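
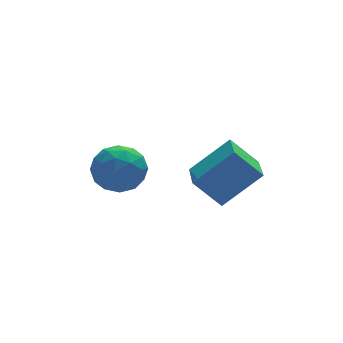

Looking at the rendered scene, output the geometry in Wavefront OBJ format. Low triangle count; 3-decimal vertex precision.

v -4.541 2.725 2.152
v -3.959 3.375 2.66
v -3.241 2.225 1.3
v -2.659 2.875 1.808
v -3.05 2.073 2.279
v -3.853 2.382 2.806
v -3.347 3.218 1.154
v -4.15 3.527 1.681
v -3.221 3.68 2.043
v -3.037 2.972 2.739
v -4.163 2.628 1.221
v -3.979 1.92 1.917
v -4.364 3.094 2.481
v -2.836 2.506 1.479
v -3.065 2.035 1.756
v -2.723 2.416 2.055
v -4.302 2.51 2.567
v -3.96 2.892 2.865
v -3.425 2.127 2.642
v -3.24 2.708 1.095
v -2.898 3.09 1.393
v -4.477 3.184 1.905
v -4.135 3.565 2.204
v -3.775 3.473 1.318
v -3.588 3.655 2.417
v -2.824 3.361 1.916
v -3.228 3.563 1.531
v -3.701 3.745 1.841
v -3.48 3.239 2.825
v -2.716 2.945 2.325
v -2.946 2.473 2.602
v -3.418 2.655 2.911
v -3.046 3.418 2.463
v -4.484 2.655 1.635
v -3.72 2.361 1.135
v -3.782 2.945 1.049
v -4.254 3.127 1.358
v -4.376 2.239 2.044
v -3.612 1.945 1.543
v -3.499 1.855 2.119
v -3.972 2.037 2.429
v -4.154 2.182 1.497
v -2.43 -1.069 3.471
v -1.107 -1.163 4.643
v -2.039 0.331 3.142
v -0.716 0.236 4.314
v -1.624 -1.516 2.526
v -0.301 -1.611 3.698
v -1.233 -0.117 2.197
v 0.09 -0.211 3.369
f 1 38 17
f 38 12 41
f 17 41 6
f 38 41 17
f 1 17 13
f 17 6 18
f 13 18 2
f 17 18 13
f 1 13 22
f 13 2 23
f 22 23 8
f 13 23 22
f 1 22 34
f 22 8 37
f 34 37 11
f 22 37 34
f 1 34 38
f 34 11 42
f 38 42 12
f 34 42 38
f 2 18 29
f 18 6 32
f 29 32 10
f 18 32 29
f 6 41 19
f 41 12 40
f 19 40 5
f 41 40 19
f 12 42 39
f 42 11 35
f 39 35 3
f 42 35 39
f 11 37 36
f 37 8 24
f 36 24 7
f 37 24 36
f 8 23 28
f 23 2 25
f 28 25 9
f 23 25 28
f 4 30 16
f 30 10 31
f 16 31 5
f 30 31 16
f 4 16 14
f 16 5 15
f 14 15 3
f 16 15 14
f 4 14 21
f 14 3 20
f 21 20 7
f 14 20 21
f 4 21 26
f 21 7 27
f 26 27 9
f 21 27 26
f 4 26 30
f 26 9 33
f 30 33 10
f 26 33 30
f 5 31 19
f 31 10 32
f 19 32 6
f 31 32 19
f 3 15 39
f 15 5 40
f 39 40 12
f 15 40 39
f 7 20 36
f 20 3 35
f 36 35 11
f 20 35 36
f 9 27 28
f 27 7 24
f 28 24 8
f 27 24 28
f 10 33 29
f 33 9 25
f 29 25 2
f 33 25 29
f 44 46 43
f 47 44 43
f 43 46 45
f 45 47 43
f 44 50 46
f 48 44 47
f 48 50 44
f 46 50 45
f 49 47 45
f 45 50 49
f 49 48 47
f 50 48 49



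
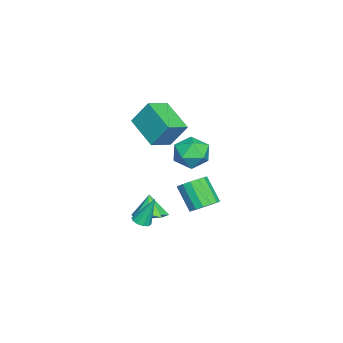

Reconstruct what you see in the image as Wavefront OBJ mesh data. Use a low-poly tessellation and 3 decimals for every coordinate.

v -3.399 -1.453 2.571
v -3.394 -0.515 4.025
v -1.962 -0.068 1.671
v -1.957 0.871 3.125
v -2.283 -2.271 3.095
v -2.278 -1.332 4.549
v -0.846 -0.885 2.195
v -0.841 0.053 3.649
v -3.811 1.703 0.762
v -2.721 1.6 0.356
v -4.219 -0.02 0.104
v -3.129 -0.123 -0.302
v -3.326 -0.12 0.848
v -3.074 0.944 1.255
v -3.866 0.636 -0.795
v -3.614 1.7 -0.388
v -2.756 0.941 -0.606
v -2.421 0.473 0.41
v -4.519 1.107 0.05
v -4.184 0.639 1.066
v 0.364 -1.187 -3.02
v 0.72 -1.585 -2.82
v 0.196 -0.473 -1.3
v 0.912 -1.305 -2.918
v 0.894 -0.981 -3.054
v 0.673 -0.736 -3.178
v 0.335 -0.663 -3.241
v 0.007 -0.79 -3.22
v -0.185 -1.069 -3.122
v -0.167 -1.394 -2.986
v 0.054 -1.639 -2.862
v 0.393 -1.712 -2.799
v -0.751 2.037 -2.198
v -0.226 2.453 -1.627
v -1.025 1.6 -0.271
v -1.549 1.183 -0.842
v -0.59 2.723 -1.671
v -1.389 1.87 -0.316
v -0.997 2.809 -1.857
v -1.796 1.956 -0.501
v -1.338 2.689 -2.134
v -2.137 1.835 -0.778
v -1.522 2.393 -2.428
v -2.32 1.54 -1.072
v -1.499 2.002 -2.66
v -2.297 1.149 -1.304
v -1.275 1.62 -2.769
v -2.074 0.767 -1.413
v -0.911 1.35 -2.724
v -1.71 0.497 -1.369
v -0.504 1.264 -2.539
v -1.303 0.411 -1.183
v -0.163 1.385 -2.262
v -0.962 0.531 -0.906
v 0.02 1.68 -1.968
v -0.778 0.827 -0.612
v -0.003 2.071 -1.736
v -0.801 1.218 -0.38
v -2.009 -1.208 -4.102
v -1.376 -0.441 -3.799
v -2.471 -1.352 -2.778
v -2.093 -0.175 -4.02
v -2.761 -0.514 -4.289
v -2.988 -1.26 -4.449
v -2.642 -1.976 -4.406
v -1.925 -2.242 -4.185
v -1.258 -1.902 -3.915
v -1.03 -1.157 -3.756
f 2 4 1
f 5 2 1
f 1 4 3
f 3 5 1
f 2 8 4
f 6 2 5
f 6 8 2
f 4 8 3
f 7 5 3
f 3 8 7
f 7 6 5
f 8 6 7
f 9 20 14
f 9 14 10
f 9 10 16
f 9 16 19
f 9 19 20
f 10 14 18
f 14 20 13
f 20 19 11
f 19 16 15
f 16 10 17
f 12 18 13
f 12 13 11
f 12 11 15
f 12 15 17
f 12 17 18
f 13 18 14
f 11 13 20
f 15 11 19
f 17 15 16
f 18 17 10
f 22 21 24
f 22 24 23
f 24 21 25
f 24 25 23
f 25 21 26
f 25 26 23
f 26 21 27
f 26 27 23
f 27 21 28
f 27 28 23
f 28 21 29
f 28 29 23
f 29 21 30
f 29 30 23
f 30 21 31
f 30 31 23
f 31 21 32
f 31 32 23
f 32 21 22
f 32 22 23
f 34 33 37
f 34 37 35
f 35 37 38
f 35 38 36
f 37 33 39
f 37 39 38
f 38 39 40
f 38 40 36
f 39 33 41
f 39 41 40
f 40 41 42
f 40 42 36
f 41 33 43
f 41 43 42
f 42 43 44
f 42 44 36
f 43 33 45
f 43 45 44
f 44 45 46
f 44 46 36
f 45 33 47
f 45 47 46
f 46 47 48
f 46 48 36
f 47 33 49
f 47 49 48
f 48 49 50
f 48 50 36
f 49 33 51
f 49 51 50
f 50 51 52
f 50 52 36
f 51 33 53
f 51 53 52
f 52 53 54
f 52 54 36
f 53 33 55
f 53 55 54
f 54 55 56
f 54 56 36
f 55 33 57
f 55 57 56
f 56 57 58
f 56 58 36
f 57 33 34
f 57 34 58
f 58 34 35
f 58 35 36
f 60 59 62
f 60 62 61
f 62 59 63
f 62 63 61
f 63 59 64
f 63 64 61
f 64 59 65
f 64 65 61
f 65 59 66
f 65 66 61
f 66 59 67
f 66 67 61
f 67 59 68
f 67 68 61
f 68 59 60
f 68 60 61



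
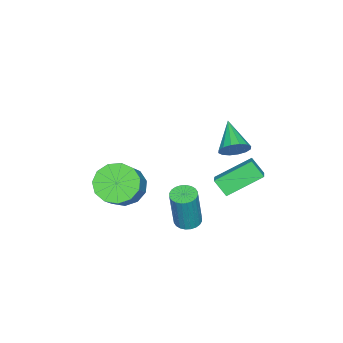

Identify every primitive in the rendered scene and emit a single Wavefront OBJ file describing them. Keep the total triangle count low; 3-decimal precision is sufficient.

v -0.485 1.235 -1.387
v -0.549 0.582 -0.645
v -1.62 2.491 -0.379
v -1.683 1.838 0.362
v 0.183 1.562 -1.042
v 0.12 0.909 -0.301
v -0.951 2.818 -0.035
v -1.015 2.165 0.707
v 1.106 0.154 -2.604
v 1.694 0.347 -2.724
v 2.121 0.358 -0.617
v 1.534 0.166 -0.496
v 1.577 0.562 -2.701
v 2.004 0.573 -0.594
v 1.388 0.715 -2.664
v 1.815 0.726 -0.557
v 1.156 0.782 -2.617
v 1.583 0.794 -0.51
v 0.917 0.754 -2.568
v 1.344 0.765 -0.461
v 0.706 0.635 -2.525
v 1.134 0.646 -0.418
v 0.557 0.442 -2.494
v 0.984 0.453 -0.387
v 0.491 0.206 -2.479
v 0.918 0.217 -0.372
v 0.519 -0.038 -2.483
v 0.946 -0.027 -0.376
v 0.636 -0.253 -2.506
v 1.063 -0.242 -0.399
v 0.825 -0.406 -2.543
v 1.252 -0.395 -0.436
v 1.057 -0.474 -2.59
v 1.484 -0.462 -0.483
v 1.296 -0.445 -2.639
v 1.723 -0.434 -0.532
v 1.506 -0.326 -2.682
v 1.934 -0.315 -0.575
v 1.656 -0.133 -2.713
v 2.083 -0.122 -0.606
v 1.722 0.103 -2.728
v 2.149 0.114 -0.621
v 0.27 1.972 2.307
v 0.686 2.003 2.906
v -0.85 1.048 3.133
v 0.457 2.303 2.93
v 0.177 2.514 2.787
v -0.077 2.579 2.516
v -0.238 2.482 2.188
v -0.263 2.248 1.892
v -0.146 1.94 1.708
v 0.084 1.641 1.684
v 0.363 1.43 1.827
v 0.617 1.364 2.099
v 0.778 1.461 2.426
v 0.804 1.695 2.722
v 0.441 -3.531 -2.178
v 1.127 -4.233 -2.673
v 2.226 -3.932 -1.578
v 1.539 -3.229 -1.082
v 1.231 -3.678 -2.929
v 2.329 -3.377 -1.834
v 1.083 -3.076 -2.947
v 2.181 -2.775 -1.851
v 0.732 -2.619 -2.72
v 1.83 -2.318 -1.625
v 0.288 -2.451 -2.321
v 1.386 -2.15 -1.226
v -0.107 -2.625 -1.877
v 0.991 -2.324 -0.782
v -0.328 -3.087 -1.528
v 0.77 -2.786 -0.433
v -0.305 -3.69 -1.385
v 0.793 -3.389 -0.29
v -0.045 -4.242 -1.494
v 1.053 -3.941 -0.399
v 0.369 -4.568 -1.82
v 1.467 -4.267 -0.725
v 0.806 -4.565 -2.26
v 1.904 -4.264 -1.164
f 2 4 1
f 5 2 1
f 1 4 3
f 3 5 1
f 2 8 4
f 6 2 5
f 6 8 2
f 4 8 3
f 7 5 3
f 3 8 7
f 7 6 5
f 8 6 7
f 10 9 13
f 10 13 11
f 11 13 14
f 11 14 12
f 13 9 15
f 13 15 14
f 14 15 16
f 14 16 12
f 15 9 17
f 15 17 16
f 16 17 18
f 16 18 12
f 17 9 19
f 17 19 18
f 18 19 20
f 18 20 12
f 19 9 21
f 19 21 20
f 20 21 22
f 20 22 12
f 21 9 23
f 21 23 22
f 22 23 24
f 22 24 12
f 23 9 25
f 23 25 24
f 24 25 26
f 24 26 12
f 25 9 27
f 25 27 26
f 26 27 28
f 26 28 12
f 27 9 29
f 27 29 28
f 28 29 30
f 28 30 12
f 29 9 31
f 29 31 30
f 30 31 32
f 30 32 12
f 31 9 33
f 31 33 32
f 32 33 34
f 32 34 12
f 33 9 35
f 33 35 34
f 34 35 36
f 34 36 12
f 35 9 37
f 35 37 36
f 36 37 38
f 36 38 12
f 37 9 39
f 37 39 38
f 38 39 40
f 38 40 12
f 39 9 41
f 39 41 40
f 40 41 42
f 40 42 12
f 41 9 10
f 41 10 42
f 42 10 11
f 42 11 12
f 44 43 46
f 44 46 45
f 46 43 47
f 46 47 45
f 47 43 48
f 47 48 45
f 48 43 49
f 48 49 45
f 49 43 50
f 49 50 45
f 50 43 51
f 50 51 45
f 51 43 52
f 51 52 45
f 52 43 53
f 52 53 45
f 53 43 54
f 53 54 45
f 54 43 55
f 54 55 45
f 55 43 56
f 55 56 45
f 56 43 44
f 56 44 45
f 58 57 61
f 58 61 59
f 59 61 62
f 59 62 60
f 61 57 63
f 61 63 62
f 62 63 64
f 62 64 60
f 63 57 65
f 63 65 64
f 64 65 66
f 64 66 60
f 65 57 67
f 65 67 66
f 66 67 68
f 66 68 60
f 67 57 69
f 67 69 68
f 68 69 70
f 68 70 60
f 69 57 71
f 69 71 70
f 70 71 72
f 70 72 60
f 71 57 73
f 71 73 72
f 72 73 74
f 72 74 60
f 73 57 75
f 73 75 74
f 74 75 76
f 74 76 60
f 75 57 77
f 75 77 76
f 76 77 78
f 76 78 60
f 77 57 79
f 77 79 78
f 78 79 80
f 78 80 60
f 79 57 58
f 79 58 80
f 80 58 59
f 80 59 60



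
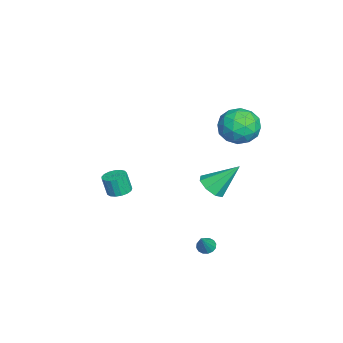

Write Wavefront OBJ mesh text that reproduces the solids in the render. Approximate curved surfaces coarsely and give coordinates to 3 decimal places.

v 1.117 2.28 -0.625
v 1.492 2.847 -1.118
v 0.943 3.64 0.805
v 0.853 2.842 -1.191
v 0.369 2.508 -0.932
v 0.323 2.041 -0.493
v 0.741 1.714 -0.131
v 1.38 1.719 -0.058
v 1.865 2.053 -0.317
v 1.911 2.52 -0.756
v -0.279 4.124 4.027
v 0.585 4.622 3.442
v 0.135 2.478 3.238
v 0.999 2.976 2.653
v 1.075 2.851 3.8
v 0.819 3.869 4.288
v -0.099 3.231 2.392
v -0.355 4.249 2.88
v 0.696 4.07 2.431
v 1.422 3.836 3.301
v -0.702 3.264 3.379
v 0.024 3.03 4.249
v 0.117 4.517 3.804
v 0.603 2.583 2.876
v 0.648 2.509 3.551
v 1.156 2.802 3.206
v 0.254 4.074 4.301
v 0.762 4.367 3.957
v 1.05 3.327 4.167
v -0.042 2.733 2.723
v 0.466 3.026 2.379
v -0.436 4.298 3.474
v 0.072 4.591 3.129
v -0.33 3.773 2.513
v 0.69 4.486 2.866
v 0.933 3.519 2.402
v 0.288 3.669 2.249
v 0.138 4.266 2.535
v 1.116 4.348 3.377
v 1.36 3.381 2.913
v 1.404 3.307 3.587
v 1.254 3.905 3.874
v 1.182 4.024 2.783
v -0.64 3.719 3.767
v -0.396 2.752 3.303
v -0.534 3.195 2.806
v -0.684 3.793 3.093
v -0.213 3.581 4.278
v 0.03 2.614 3.814
v 0.582 2.834 4.145
v 0.432 3.431 4.431
v -0.462 3.076 3.897
v -2.549 -2.74 -3.707
v -1.88 -2.859 -3.7
v -1.941 -3.139 -2.566
v -2.611 -3.02 -2.573
v -1.904 -2.543 -3.623
v -1.965 -2.824 -2.489
v -2.075 -2.273 -3.566
v -2.137 -2.554 -2.432
v -2.356 -2.109 -3.541
v -2.417 -2.39 -2.406
v -2.68 -2.09 -3.553
v -2.742 -2.371 -2.419
v -2.975 -2.22 -3.601
v -3.036 -2.501 -2.467
v -3.172 -2.469 -3.674
v -3.234 -2.749 -2.54
v -3.227 -2.779 -3.754
v -3.288 -3.06 -2.619
v -3.126 -3.081 -3.823
v -3.187 -3.362 -2.689
v -2.893 -3.305 -3.866
v -2.955 -3.585 -2.731
v -2.582 -3.399 -3.872
v -2.643 -3.679 -2.738
v -2.263 -3.342 -3.841
v -2.324 -3.622 -2.706
v -2.009 -3.147 -3.779
v -2.071 -3.428 -2.644
v 3.428 2.202 -3.392
v 3.831 2.321 -3.663
v 4.232 1.998 -2.288
v 3.749 2.545 -3.562
v 3.581 2.677 -3.416
v 3.373 2.681 -3.263
v 3.179 2.557 -3.145
v 3.052 2.338 -3.093
v 3.026 2.082 -3.121
v 3.108 1.858 -3.222
v 3.275 1.726 -3.368
v 3.484 1.722 -3.521
v 3.678 1.846 -3.639
v 3.805 2.065 -3.691
f 2 1 4
f 2 4 3
f 4 1 5
f 4 5 3
f 5 1 6
f 5 6 3
f 6 1 7
f 6 7 3
f 7 1 8
f 7 8 3
f 8 1 9
f 8 9 3
f 9 1 10
f 9 10 3
f 10 1 2
f 10 2 3
f 11 48 27
f 48 22 51
f 27 51 16
f 48 51 27
f 11 27 23
f 27 16 28
f 23 28 12
f 27 28 23
f 11 23 32
f 23 12 33
f 32 33 18
f 23 33 32
f 11 32 44
f 32 18 47
f 44 47 21
f 32 47 44
f 11 44 48
f 44 21 52
f 48 52 22
f 44 52 48
f 12 28 39
f 28 16 42
f 39 42 20
f 28 42 39
f 16 51 29
f 51 22 50
f 29 50 15
f 51 50 29
f 22 52 49
f 52 21 45
f 49 45 13
f 52 45 49
f 21 47 46
f 47 18 34
f 46 34 17
f 47 34 46
f 18 33 38
f 33 12 35
f 38 35 19
f 33 35 38
f 14 40 26
f 40 20 41
f 26 41 15
f 40 41 26
f 14 26 24
f 26 15 25
f 24 25 13
f 26 25 24
f 14 24 31
f 24 13 30
f 31 30 17
f 24 30 31
f 14 31 36
f 31 17 37
f 36 37 19
f 31 37 36
f 14 36 40
f 36 19 43
f 40 43 20
f 36 43 40
f 15 41 29
f 41 20 42
f 29 42 16
f 41 42 29
f 13 25 49
f 25 15 50
f 49 50 22
f 25 50 49
f 17 30 46
f 30 13 45
f 46 45 21
f 30 45 46
f 19 37 38
f 37 17 34
f 38 34 18
f 37 34 38
f 20 43 39
f 43 19 35
f 39 35 12
f 43 35 39
f 54 53 57
f 54 57 55
f 55 57 58
f 55 58 56
f 57 53 59
f 57 59 58
f 58 59 60
f 58 60 56
f 59 53 61
f 59 61 60
f 60 61 62
f 60 62 56
f 61 53 63
f 61 63 62
f 62 63 64
f 62 64 56
f 63 53 65
f 63 65 64
f 64 65 66
f 64 66 56
f 65 53 67
f 65 67 66
f 66 67 68
f 66 68 56
f 67 53 69
f 67 69 68
f 68 69 70
f 68 70 56
f 69 53 71
f 69 71 70
f 70 71 72
f 70 72 56
f 71 53 73
f 71 73 72
f 72 73 74
f 72 74 56
f 73 53 75
f 73 75 74
f 74 75 76
f 74 76 56
f 75 53 77
f 75 77 76
f 76 77 78
f 76 78 56
f 77 53 79
f 77 79 78
f 78 79 80
f 78 80 56
f 79 53 54
f 79 54 80
f 80 54 55
f 80 55 56
f 82 81 84
f 82 84 83
f 84 81 85
f 84 85 83
f 85 81 86
f 85 86 83
f 86 81 87
f 86 87 83
f 87 81 88
f 87 88 83
f 88 81 89
f 88 89 83
f 89 81 90
f 89 90 83
f 90 81 91
f 90 91 83
f 91 81 92
f 91 92 83
f 92 81 93
f 92 93 83
f 93 81 94
f 93 94 83
f 94 81 82
f 94 82 83



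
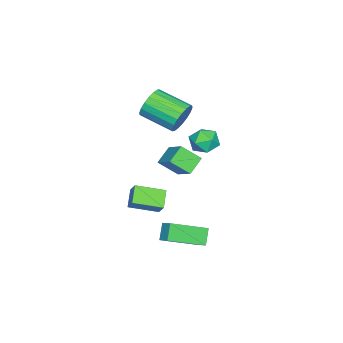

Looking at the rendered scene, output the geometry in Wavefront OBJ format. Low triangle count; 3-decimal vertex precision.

v 1.802 -0.817 -3.824
v 1.122 -0.95 -3.035
v 0.502 0.72 -4.686
v -0.178 0.588 -3.896
v 2.218 -0.208 -3.364
v 1.538 -0.34 -2.574
v 0.918 1.33 -4.225
v 0.238 1.197 -3.436
v -1.723 -4 -3.379
v -1.325 -3.549 -2.619
v -2.454 -2.552 -3.854
v -2.056 -2.102 -3.094
v -0.784 -3.738 -4.026
v -0.386 -3.288 -3.266
v -1.515 -2.291 -4.501
v -1.117 -1.84 -3.741
v -3.534 -1.828 1.64
v -2.987 -1.636 2.405
v -3.18 -3.56 3.026
v -3.726 -3.752 2.26
v -3.381 -1.551 2.546
v -3.574 -3.475 3.167
v -3.806 -1.521 2.508
v -3.998 -3.445 3.128
v -4.176 -1.552 2.297
v -4.369 -3.475 2.917
v -4.42 -1.638 1.957
v -4.612 -3.561 2.577
v -4.487 -1.761 1.553
v -4.68 -3.684 2.173
v -4.366 -1.897 1.167
v -4.559 -3.821 1.787
v -4.08 -2.02 0.874
v -4.273 -3.944 1.495
v -3.686 -2.105 0.733
v -3.879 -4.029 1.354
v -3.262 -2.135 0.772
v -3.454 -4.059 1.392
v -2.891 -2.105 0.983
v -3.084 -4.028 1.603
v -2.648 -2.019 1.323
v -2.84 -3.942 1.943
v -2.58 -1.896 1.727
v -2.773 -3.819 2.347
v -2.701 -1.759 2.113
v -2.894 -3.683 2.733
v -0.011 1.656 2.866
v 0.506 1.434 3.505
v -0.246 0.326 2.595
v 0.271 0.104 3.234
v -0.477 0.474 3.401
v -0.332 1.297 3.568
v 0.592 0.463 2.532
v 0.737 1.286 2.699
v 0.879 0.697 3.299
v 0.218 0.704 3.836
v 0.042 1.056 2.264
v -0.619 1.063 2.801
v -3.565 -2.083 -2.851
v -3.258 -3.112 -2
v -4.526 -1.852 -2.224
v -4.218 -2.881 -1.373
v -2.662 -0.999 -1.867
v -2.354 -2.028 -1.016
v -3.622 -0.768 -1.24
v -3.315 -1.797 -0.389
f 2 4 1
f 5 2 1
f 1 4 3
f 3 5 1
f 2 8 4
f 6 2 5
f 6 8 2
f 4 8 3
f 7 5 3
f 3 8 7
f 7 6 5
f 8 6 7
f 10 12 9
f 13 10 9
f 9 12 11
f 11 13 9
f 10 16 12
f 14 10 13
f 14 16 10
f 12 16 11
f 15 13 11
f 11 16 15
f 15 14 13
f 16 14 15
f 18 17 21
f 18 21 19
f 19 21 22
f 19 22 20
f 21 17 23
f 21 23 22
f 22 23 24
f 22 24 20
f 23 17 25
f 23 25 24
f 24 25 26
f 24 26 20
f 25 17 27
f 25 27 26
f 26 27 28
f 26 28 20
f 27 17 29
f 27 29 28
f 28 29 30
f 28 30 20
f 29 17 31
f 29 31 30
f 30 31 32
f 30 32 20
f 31 17 33
f 31 33 32
f 32 33 34
f 32 34 20
f 33 17 35
f 33 35 34
f 34 35 36
f 34 36 20
f 35 17 37
f 35 37 36
f 36 37 38
f 36 38 20
f 37 17 39
f 37 39 38
f 38 39 40
f 38 40 20
f 39 17 41
f 39 41 40
f 40 41 42
f 40 42 20
f 41 17 43
f 41 43 42
f 42 43 44
f 42 44 20
f 43 17 45
f 43 45 44
f 44 45 46
f 44 46 20
f 45 17 18
f 45 18 46
f 46 18 19
f 46 19 20
f 47 58 52
f 47 52 48
f 47 48 54
f 47 54 57
f 47 57 58
f 48 52 56
f 52 58 51
f 58 57 49
f 57 54 53
f 54 48 55
f 50 56 51
f 50 51 49
f 50 49 53
f 50 53 55
f 50 55 56
f 51 56 52
f 49 51 58
f 53 49 57
f 55 53 54
f 56 55 48
f 60 62 59
f 63 60 59
f 59 62 61
f 61 63 59
f 60 66 62
f 64 60 63
f 64 66 60
f 62 66 61
f 65 63 61
f 61 66 65
f 65 64 63
f 66 64 65



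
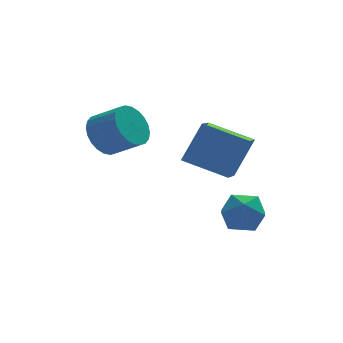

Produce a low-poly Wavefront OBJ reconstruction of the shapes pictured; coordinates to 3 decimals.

v -2.908 0.111 2.901
v -2.376 0.083 2.213
v -1.56 -0.579 2.871
v -2.092 -0.551 3.559
v -2.27 0.366 2.367
v -1.454 -0.296 3.025
v -2.261 0.611 2.602
v -1.445 -0.052 3.26
v -2.351 0.779 2.883
v -1.535 0.117 3.541
v -2.526 0.846 3.167
v -1.71 0.184 3.825
v -2.758 0.801 3.41
v -1.942 0.139 4.068
v -3.014 0.651 3.575
v -2.198 -0.012 4.233
v -3.253 0.419 3.638
v -2.437 -0.244 4.296
v -3.44 0.139 3.589
v -2.624 -0.523 4.247
v -3.546 -0.144 3.435
v -2.73 -0.806 4.093
v -3.555 -0.388 3.2
v -2.739 -1.051 3.858
v -3.465 -0.557 2.919
v -2.649 -1.219 3.577
v -3.29 -0.624 2.635
v -2.474 -1.286 3.293
v -3.058 -0.579 2.392
v -2.242 -1.241 3.05
v -2.802 -0.428 2.227
v -1.986 -1.091 2.885
v -2.563 -0.196 2.164
v -1.747 -0.859 2.822
v 0.279 -3.453 2.271
v -1.015 -2.573 2.795
v 0.809 -2.363 1.749
v -0.485 -1.483 2.272
v 1.045 -3.157 3.668
v -0.249 -2.277 4.191
v 1.575 -2.067 3.145
v 0.281 -1.187 3.669
v 0.3 -2.651 0.258
v 0.795 -2.119 0.741
v 1.385 -2.861 -0.621
v 1.88 -2.329 -0.138
v 1.635 -3.104 0.178
v 0.965 -2.975 0.722
v 1.215 -2.005 -0.602
v 0.545 -1.876 -0.058
v 1.36 -1.72 0.21
v 1.62 -2.399 0.692
v 0.56 -2.581 -0.572
v 0.82 -3.26 -0.09
f 2 1 5
f 2 5 3
f 3 5 6
f 3 6 4
f 5 1 7
f 5 7 6
f 6 7 8
f 6 8 4
f 7 1 9
f 7 9 8
f 8 9 10
f 8 10 4
f 9 1 11
f 9 11 10
f 10 11 12
f 10 12 4
f 11 1 13
f 11 13 12
f 12 13 14
f 12 14 4
f 13 1 15
f 13 15 14
f 14 15 16
f 14 16 4
f 15 1 17
f 15 17 16
f 16 17 18
f 16 18 4
f 17 1 19
f 17 19 18
f 18 19 20
f 18 20 4
f 19 1 21
f 19 21 20
f 20 21 22
f 20 22 4
f 21 1 23
f 21 23 22
f 22 23 24
f 22 24 4
f 23 1 25
f 23 25 24
f 24 25 26
f 24 26 4
f 25 1 27
f 25 27 26
f 26 27 28
f 26 28 4
f 27 1 29
f 27 29 28
f 28 29 30
f 28 30 4
f 29 1 31
f 29 31 30
f 30 31 32
f 30 32 4
f 31 1 33
f 31 33 32
f 32 33 34
f 32 34 4
f 33 1 2
f 33 2 34
f 34 2 3
f 34 3 4
f 36 38 35
f 39 36 35
f 35 38 37
f 37 39 35
f 36 42 38
f 40 36 39
f 40 42 36
f 38 42 37
f 41 39 37
f 37 42 41
f 41 40 39
f 42 40 41
f 43 54 48
f 43 48 44
f 43 44 50
f 43 50 53
f 43 53 54
f 44 48 52
f 48 54 47
f 54 53 45
f 53 50 49
f 50 44 51
f 46 52 47
f 46 47 45
f 46 45 49
f 46 49 51
f 46 51 52
f 47 52 48
f 45 47 54
f 49 45 53
f 51 49 50
f 52 51 44



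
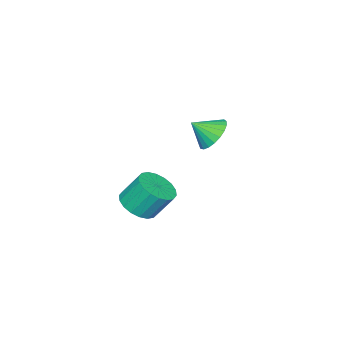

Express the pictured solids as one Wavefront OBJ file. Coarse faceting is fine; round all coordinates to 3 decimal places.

v 1.289 0.252 2.505
v 2.085 0.322 1.954
v 1.891 -0.512 3.275
v 2.136 0.625 2.214
v 2.041 0.864 2.525
v 1.816 0.997 2.832
v 1.5 1.001 3.083
v 1.148 0.876 3.233
v 0.82 0.642 3.258
v 0.573 0.341 3.152
v 0.45 0.025 2.935
v 0.472 -0.253 2.643
v 0.636 -0.443 2.327
v 0.912 -0.513 2.042
v 1.254 -0.451 1.837
v 1.602 -0.267 1.747
v 1.896 0.006 1.789
v 1.249 -3.976 -3.747
v 2.051 -4.433 -3.226
v 1.633 -3.601 -1.852
v 0.831 -3.144 -2.373
v 2.249 -4.043 -3.402
v 1.831 -3.211 -2.028
v 2.249 -3.639 -3.646
v 1.831 -2.807 -2.272
v 2.051 -3.303 -3.911
v 1.633 -2.47 -2.537
v 1.694 -3.099 -4.143
v 1.276 -2.267 -2.769
v 1.249 -3.07 -4.296
v 0.831 -2.237 -2.922
v 0.804 -3.219 -4.341
v 0.386 -2.387 -2.967
v 0.447 -3.519 -4.268
v 0.029 -2.687 -2.894
v 0.249 -3.909 -4.092
v -0.169 -3.077 -2.718
v 0.249 -4.313 -3.848
v -0.169 -3.481 -2.474
v 0.447 -4.65 -3.583
v 0.029 -3.817 -2.209
v 0.804 -4.853 -3.351
v 0.386 -4.021 -1.977
v 1.249 -4.883 -3.198
v 0.831 -4.05 -1.824
v 1.694 -4.733 -3.153
v 1.276 -3.901 -1.779
f 2 1 4
f 2 4 3
f 4 1 5
f 4 5 3
f 5 1 6
f 5 6 3
f 6 1 7
f 6 7 3
f 7 1 8
f 7 8 3
f 8 1 9
f 8 9 3
f 9 1 10
f 9 10 3
f 10 1 11
f 10 11 3
f 11 1 12
f 11 12 3
f 12 1 13
f 12 13 3
f 13 1 14
f 13 14 3
f 14 1 15
f 14 15 3
f 15 1 16
f 15 16 3
f 16 1 17
f 16 17 3
f 17 1 2
f 17 2 3
f 19 18 22
f 19 22 20
f 20 22 23
f 20 23 21
f 22 18 24
f 22 24 23
f 23 24 25
f 23 25 21
f 24 18 26
f 24 26 25
f 25 26 27
f 25 27 21
f 26 18 28
f 26 28 27
f 27 28 29
f 27 29 21
f 28 18 30
f 28 30 29
f 29 30 31
f 29 31 21
f 30 18 32
f 30 32 31
f 31 32 33
f 31 33 21
f 32 18 34
f 32 34 33
f 33 34 35
f 33 35 21
f 34 18 36
f 34 36 35
f 35 36 37
f 35 37 21
f 36 18 38
f 36 38 37
f 37 38 39
f 37 39 21
f 38 18 40
f 38 40 39
f 39 40 41
f 39 41 21
f 40 18 42
f 40 42 41
f 41 42 43
f 41 43 21
f 42 18 44
f 42 44 43
f 43 44 45
f 43 45 21
f 44 18 46
f 44 46 45
f 45 46 47
f 45 47 21
f 46 18 19
f 46 19 47
f 47 19 20
f 47 20 21



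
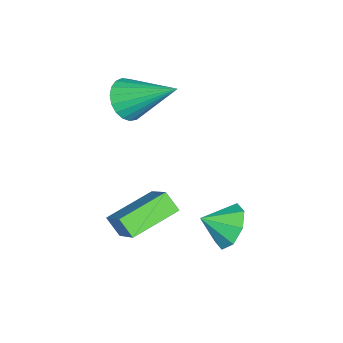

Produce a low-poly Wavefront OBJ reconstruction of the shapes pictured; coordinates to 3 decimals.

v -0.324 -1.318 -3.767
v 0.673 -0.505 -2.655
v -0.102 -0.79 -4.353
v 0.895 0.024 -3.241
v 1.065 -2.404 -4.219
v 2.062 -1.59 -3.107
v 1.287 -1.875 -4.805
v 2.284 -1.062 -3.693
v 0.846 1.674 -3.625
v 1.538 1.634 -4.199
v 1.254 0.826 -3.075
v 1.666 2.044 -3.661
v 1.313 2.238 -3.102
v 0.687 2.101 -2.849
v 0.154 1.714 -3.051
v 0.027 1.304 -3.589
v 0.379 1.11 -4.148
v 1.005 1.247 -4.401
v -1.889 -2.665 -0.645
v -1.358 -3.083 -0.113
v -1.671 -0.875 0.545
v -1.131 -2.95 -0.355
v -1.035 -2.767 -0.647
v -1.086 -2.567 -0.939
v -1.277 -2.384 -1.18
v -1.573 -2.249 -1.328
v -1.924 -2.186 -1.358
v -2.268 -2.206 -1.265
v -2.547 -2.306 -1.065
v -2.712 -2.467 -0.792
v -2.735 -2.663 -0.494
v -2.611 -2.859 -0.221
v -2.363 -3.021 -0.022
v -2.032 -3.122 0.069
v -1.676 -3.144 0.037
f 2 4 1
f 5 2 1
f 1 4 3
f 3 5 1
f 2 8 4
f 6 2 5
f 6 8 2
f 4 8 3
f 7 5 3
f 3 8 7
f 7 6 5
f 8 6 7
f 10 9 12
f 10 12 11
f 12 9 13
f 12 13 11
f 13 9 14
f 13 14 11
f 14 9 15
f 14 15 11
f 15 9 16
f 15 16 11
f 16 9 17
f 16 17 11
f 17 9 18
f 17 18 11
f 18 9 10
f 18 10 11
f 20 19 22
f 20 22 21
f 22 19 23
f 22 23 21
f 23 19 24
f 23 24 21
f 24 19 25
f 24 25 21
f 25 19 26
f 25 26 21
f 26 19 27
f 26 27 21
f 27 19 28
f 27 28 21
f 28 19 29
f 28 29 21
f 29 19 30
f 29 30 21
f 30 19 31
f 30 31 21
f 31 19 32
f 31 32 21
f 32 19 33
f 32 33 21
f 33 19 34
f 33 34 21
f 34 19 35
f 34 35 21
f 35 19 20
f 35 20 21



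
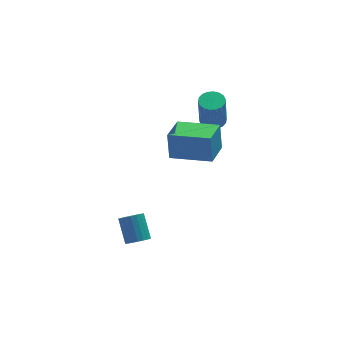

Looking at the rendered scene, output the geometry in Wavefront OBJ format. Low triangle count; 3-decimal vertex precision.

v 3.817 2.956 -0.761
v 4.442 3.108 -0.671
v 4.269 2.777 1.11
v 3.643 2.624 1.021
v 4.309 3.362 -0.637
v 4.135 3.031 1.144
v 4.078 3.536 -0.627
v 3.904 3.205 1.154
v 3.795 3.595 -0.644
v 3.621 3.263 1.137
v 3.516 3.527 -0.684
v 3.343 3.195 1.098
v 3.298 3.346 -0.739
v 3.124 3.014 1.043
v 3.182 3.088 -0.798
v 3.008 2.756 0.983
v 3.191 2.803 -0.85
v 3.018 2.472 0.931
v 3.325 2.549 -0.884
v 3.151 2.218 0.897
v 3.556 2.375 -0.894
v 3.382 2.044 0.887
v 3.839 2.317 -0.877
v 3.665 1.985 0.904
v 4.117 2.385 -0.838
v 3.944 2.053 0.944
v 4.336 2.566 -0.783
v 4.162 2.234 0.999
v 4.452 2.824 -0.723
v 4.278 2.492 1.058
v -1.658 -3.669 -2.378
v -1.123 -3.826 -2.188
v -1.186 -2.889 -1.232
v -1.722 -2.731 -1.422
v -1.069 -3.641 -2.366
v -1.132 -2.704 -1.41
v -1.132 -3.461 -2.546
v -1.196 -2.524 -1.591
v -1.3 -3.323 -2.694
v -1.363 -2.385 -1.738
v -1.538 -3.252 -2.778
v -1.602 -2.315 -1.823
v -1.801 -3.265 -2.783
v -1.864 -2.327 -1.828
v -2.035 -3.357 -2.708
v -2.098 -2.42 -1.753
v -2.194 -3.511 -2.568
v -2.257 -2.574 -1.612
v -2.248 -3.696 -2.39
v -2.311 -2.759 -1.434
v -2.184 -3.876 -2.209
v -2.248 -2.939 -1.254
v -2.017 -4.015 -2.062
v -2.08 -3.077 -1.106
v -1.778 -4.085 -1.977
v -1.842 -3.148 -1.022
v -1.516 -4.073 -1.972
v -1.579 -3.135 -1.017
v -1.282 -3.98 -2.047
v -1.345 -3.043 -1.092
v 0.958 0.485 -0.761
v 0.956 0.818 0.64
v 1.807 1.758 -1.062
v 1.806 2.091 0.339
v 2.694 -0.611 -0.499
v 2.693 -0.278 0.902
v 3.544 0.662 -0.8
v 3.542 0.995 0.601
f 2 1 5
f 2 5 3
f 3 5 6
f 3 6 4
f 5 1 7
f 5 7 6
f 6 7 8
f 6 8 4
f 7 1 9
f 7 9 8
f 8 9 10
f 8 10 4
f 9 1 11
f 9 11 10
f 10 11 12
f 10 12 4
f 11 1 13
f 11 13 12
f 12 13 14
f 12 14 4
f 13 1 15
f 13 15 14
f 14 15 16
f 14 16 4
f 15 1 17
f 15 17 16
f 16 17 18
f 16 18 4
f 17 1 19
f 17 19 18
f 18 19 20
f 18 20 4
f 19 1 21
f 19 21 20
f 20 21 22
f 20 22 4
f 21 1 23
f 21 23 22
f 22 23 24
f 22 24 4
f 23 1 25
f 23 25 24
f 24 25 26
f 24 26 4
f 25 1 27
f 25 27 26
f 26 27 28
f 26 28 4
f 27 1 29
f 27 29 28
f 28 29 30
f 28 30 4
f 29 1 2
f 29 2 30
f 30 2 3
f 30 3 4
f 32 31 35
f 32 35 33
f 33 35 36
f 33 36 34
f 35 31 37
f 35 37 36
f 36 37 38
f 36 38 34
f 37 31 39
f 37 39 38
f 38 39 40
f 38 40 34
f 39 31 41
f 39 41 40
f 40 41 42
f 40 42 34
f 41 31 43
f 41 43 42
f 42 43 44
f 42 44 34
f 43 31 45
f 43 45 44
f 44 45 46
f 44 46 34
f 45 31 47
f 45 47 46
f 46 47 48
f 46 48 34
f 47 31 49
f 47 49 48
f 48 49 50
f 48 50 34
f 49 31 51
f 49 51 50
f 50 51 52
f 50 52 34
f 51 31 53
f 51 53 52
f 52 53 54
f 52 54 34
f 53 31 55
f 53 55 54
f 54 55 56
f 54 56 34
f 55 31 57
f 55 57 56
f 56 57 58
f 56 58 34
f 57 31 59
f 57 59 58
f 58 59 60
f 58 60 34
f 59 31 32
f 59 32 60
f 60 32 33
f 60 33 34
f 62 64 61
f 65 62 61
f 61 64 63
f 63 65 61
f 62 68 64
f 66 62 65
f 66 68 62
f 64 68 63
f 67 65 63
f 63 68 67
f 67 66 65
f 68 66 67



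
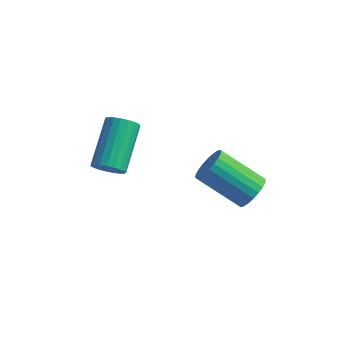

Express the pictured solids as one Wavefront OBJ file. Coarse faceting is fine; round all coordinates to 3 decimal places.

v 3.223 4.029 -1.879
v 3.635 3.947 -1.294
v 2.029 3.71 -0.196
v 1.617 3.791 -0.781
v 3.594 4.225 -1.294
v 1.988 3.988 -0.196
v 3.497 4.473 -1.383
v 1.891 4.236 -0.285
v 3.358 4.653 -1.547
v 1.752 4.416 -0.449
v 3.198 4.739 -1.762
v 1.592 4.501 -0.664
v 3.042 4.716 -1.995
v 1.436 4.479 -0.897
v 2.914 4.588 -2.21
v 1.308 4.351 -1.112
v 2.833 4.376 -2.375
v 1.227 4.139 -1.277
v 2.811 4.11 -2.464
v 1.205 3.873 -1.366
v 2.852 3.832 -2.464
v 1.246 3.595 -1.366
v 2.949 3.584 -2.375
v 1.343 3.347 -1.277
v 3.088 3.404 -2.211
v 1.482 3.167 -1.113
v 3.248 3.319 -1.996
v 1.642 3.081 -0.898
v 3.404 3.341 -1.763
v 1.798 3.104 -0.665
v 3.532 3.469 -1.548
v 1.926 3.232 -0.45
v 3.613 3.681 -1.383
v 2.007 3.444 -0.285
v -1.17 1.727 -0.551
v -0.929 2.085 -1.011
v -1.269 3.73 0.092
v -1.51 3.373 0.551
v -1.182 2.076 -1.076
v -1.523 3.722 0.027
v -1.434 2.007 -1.05
v -1.774 3.652 0.052
v -1.639 1.889 -0.938
v -1.98 3.535 0.164
v -1.764 1.744 -0.76
v -2.105 3.389 0.343
v -1.786 1.595 -0.545
v -2.126 3.241 0.558
v -1.701 1.47 -0.331
v -2.042 3.115 0.771
v -1.524 1.389 -0.156
v -1.865 3.034 0.947
v -1.286 1.366 -0.048
v -1.627 3.012 1.054
v -1.028 1.406 -0.028
v -1.369 3.052 1.074
v -0.795 1.501 -0.098
v -1.135 3.147 1.004
v -0.626 1.636 -0.247
v -0.966 3.281 0.856
v -0.551 1.786 -0.448
v -0.892 3.432 0.655
v -0.583 1.926 -0.667
v -0.924 3.572 0.436
v -0.717 2.032 -0.866
v -1.058 3.677 0.237
f 2 1 5
f 2 5 3
f 3 5 6
f 3 6 4
f 5 1 7
f 5 7 6
f 6 7 8
f 6 8 4
f 7 1 9
f 7 9 8
f 8 9 10
f 8 10 4
f 9 1 11
f 9 11 10
f 10 11 12
f 10 12 4
f 11 1 13
f 11 13 12
f 12 13 14
f 12 14 4
f 13 1 15
f 13 15 14
f 14 15 16
f 14 16 4
f 15 1 17
f 15 17 16
f 16 17 18
f 16 18 4
f 17 1 19
f 17 19 18
f 18 19 20
f 18 20 4
f 19 1 21
f 19 21 20
f 20 21 22
f 20 22 4
f 21 1 23
f 21 23 22
f 22 23 24
f 22 24 4
f 23 1 25
f 23 25 24
f 24 25 26
f 24 26 4
f 25 1 27
f 25 27 26
f 26 27 28
f 26 28 4
f 27 1 29
f 27 29 28
f 28 29 30
f 28 30 4
f 29 1 31
f 29 31 30
f 30 31 32
f 30 32 4
f 31 1 33
f 31 33 32
f 32 33 34
f 32 34 4
f 33 1 2
f 33 2 34
f 34 2 3
f 34 3 4
f 36 35 39
f 36 39 37
f 37 39 40
f 37 40 38
f 39 35 41
f 39 41 40
f 40 41 42
f 40 42 38
f 41 35 43
f 41 43 42
f 42 43 44
f 42 44 38
f 43 35 45
f 43 45 44
f 44 45 46
f 44 46 38
f 45 35 47
f 45 47 46
f 46 47 48
f 46 48 38
f 47 35 49
f 47 49 48
f 48 49 50
f 48 50 38
f 49 35 51
f 49 51 50
f 50 51 52
f 50 52 38
f 51 35 53
f 51 53 52
f 52 53 54
f 52 54 38
f 53 35 55
f 53 55 54
f 54 55 56
f 54 56 38
f 55 35 57
f 55 57 56
f 56 57 58
f 56 58 38
f 57 35 59
f 57 59 58
f 58 59 60
f 58 60 38
f 59 35 61
f 59 61 60
f 60 61 62
f 60 62 38
f 61 35 63
f 61 63 62
f 62 63 64
f 62 64 38
f 63 35 65
f 63 65 64
f 64 65 66
f 64 66 38
f 65 35 36
f 65 36 66
f 66 36 37
f 66 37 38



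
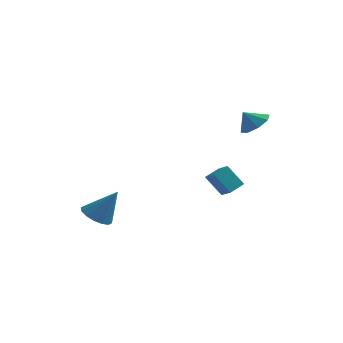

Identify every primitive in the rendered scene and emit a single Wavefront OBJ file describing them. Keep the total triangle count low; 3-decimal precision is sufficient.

v 2.241 -1.812 0.009
v 2.781 -1.061 0.389
v 1.6 -1.086 -0.514
v 2.141 -0.335 -0.134
v 3.139 -1.865 -1.166
v 3.68 -1.114 -0.786
v 2.499 -1.139 -1.689
v 3.039 -0.388 -1.309
v -4.109 -1.838 -3.605
v -3.492 -1.242 -4.079
v -2.991 -1.602 -1.855
v -3.851 -0.936 -3.891
v -4.279 -0.873 -3.626
v -4.661 -1.067 -3.356
v -4.896 -1.468 -3.152
v -4.919 -1.968 -3.07
v -4.726 -2.433 -3.131
v -4.367 -2.739 -3.319
v -3.939 -2.802 -3.584
v -3.557 -2.608 -3.854
v -3.322 -2.207 -4.058
v -3.299 -1.707 -4.14
v 3.236 3.403 1.95
v 3.946 3.73 2.558
v 2.604 3.177 2.81
v 3.466 4.279 2.351
v 2.852 4.315 1.909
v 2.462 3.817 1.491
v 2.526 3.077 1.343
v 3.005 2.528 1.55
v 3.619 2.492 1.992
v 4.009 2.99 2.409
f 2 4 1
f 5 2 1
f 1 4 3
f 3 5 1
f 2 8 4
f 6 2 5
f 6 8 2
f 4 8 3
f 7 5 3
f 3 8 7
f 7 6 5
f 8 6 7
f 10 9 12
f 10 12 11
f 12 9 13
f 12 13 11
f 13 9 14
f 13 14 11
f 14 9 15
f 14 15 11
f 15 9 16
f 15 16 11
f 16 9 17
f 16 17 11
f 17 9 18
f 17 18 11
f 18 9 19
f 18 19 11
f 19 9 20
f 19 20 11
f 20 9 21
f 20 21 11
f 21 9 22
f 21 22 11
f 22 9 10
f 22 10 11
f 24 23 26
f 24 26 25
f 26 23 27
f 26 27 25
f 27 23 28
f 27 28 25
f 28 23 29
f 28 29 25
f 29 23 30
f 29 30 25
f 30 23 31
f 30 31 25
f 31 23 32
f 31 32 25
f 32 23 24
f 32 24 25



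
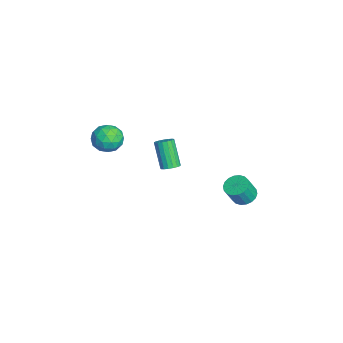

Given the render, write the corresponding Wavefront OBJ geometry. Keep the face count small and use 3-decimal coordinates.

v -2.843 3.861 -3.158
v -2.197 3.595 -3.482
v -1.812 3.073 -2.287
v -2.457 3.339 -1.962
v -2.105 3.908 -3.375
v -1.72 3.385 -2.18
v -2.16 4.211 -3.225
v -1.775 3.688 -2.03
v -2.349 4.445 -3.061
v -1.964 3.922 -1.866
v -2.637 4.563 -2.917
v -2.252 4.04 -1.722
v -2.965 4.543 -2.82
v -2.58 4.02 -1.625
v -3.269 4.387 -2.79
v -2.884 3.864 -1.595
v -3.488 4.127 -2.833
v -3.103 3.605 -1.638
v -3.58 3.815 -2.94
v -3.195 3.292 -1.745
v -3.525 3.512 -3.09
v -3.14 2.989 -1.895
v -3.336 3.278 -3.254
v -2.951 2.755 -2.059
v -3.048 3.16 -3.398
v -2.663 2.637 -2.203
v -2.72 3.18 -3.495
v -2.335 2.657 -2.3
v -2.416 3.336 -3.525
v -2.031 2.813 -2.33
v -3.89 -2.957 0.682
v -3.277 -3.039 1.453
v -4.583 -4.341 1.087
v -3.97 -4.423 1.858
v -4.667 -3.722 1.853
v -4.238 -2.867 1.603
v -3.622 -4.513 0.937
v -3.193 -3.658 0.687
v -3.111 -4.001 1.61
v -3.756 -3.512 2.176
v -4.104 -3.868 0.364
v -4.749 -3.379 0.93
v -3.522 -2.877 1.032
v -4.338 -4.503 1.508
v -4.747 -4.091 1.505
v -4.386 -4.139 1.958
v -4.088 -2.775 1.12
v -3.727 -2.824 1.573
v -4.544 -3.225 1.809
v -4.133 -4.556 0.967
v -3.772 -4.605 1.42
v -3.474 -3.241 0.582
v -3.113 -3.289 1.035
v -3.316 -4.155 0.731
v -3.064 -3.49 1.577
v -3.472 -4.303 1.815
v -3.267 -4.357 1.274
v -3.016 -3.854 1.127
v -3.444 -3.203 1.91
v -3.851 -4.016 2.148
v -4.261 -3.604 2.146
v -4.009 -3.101 1.999
v -3.346 -3.768 2.003
v -4.009 -3.364 0.392
v -4.416 -4.177 0.63
v -3.851 -4.279 0.541
v -3.599 -3.776 0.394
v -4.388 -3.077 0.725
v -4.796 -3.89 0.963
v -4.844 -3.526 1.413
v -4.593 -3.023 1.266
v -4.514 -3.612 0.537
v 0.313 -0.475 2.024
v 0.694 -0.842 2.174
v -0.172 -1.132 3.666
v -0.553 -0.765 3.516
v 0.785 -0.615 2.27
v -0.082 -0.904 3.763
v 0.767 -0.355 2.31
v -0.099 -0.645 3.803
v 0.645 -0.123 2.285
v -0.221 -0.413 3.777
v 0.448 0.028 2.199
v -0.419 -0.261 3.692
v 0.219 0.064 2.074
v -0.647 -0.225 3.567
v 0.012 -0.023 1.937
v -0.854 -0.313 3.429
v -0.126 -0.214 1.82
v -0.992 -0.504 3.312
v -0.163 -0.465 1.749
v -1.03 -0.755 3.242
v -0.092 -0.718 1.742
v -0.958 -1.008 3.234
v 0.073 -0.916 1.799
v -0.794 -1.205 3.291
v 0.292 -1.012 1.907
v -0.574 -1.302 3.4
v 0.516 -0.986 2.043
v -0.35 -1.275 3.535
f 2 1 5
f 2 5 3
f 3 5 6
f 3 6 4
f 5 1 7
f 5 7 6
f 6 7 8
f 6 8 4
f 7 1 9
f 7 9 8
f 8 9 10
f 8 10 4
f 9 1 11
f 9 11 10
f 10 11 12
f 10 12 4
f 11 1 13
f 11 13 12
f 12 13 14
f 12 14 4
f 13 1 15
f 13 15 14
f 14 15 16
f 14 16 4
f 15 1 17
f 15 17 16
f 16 17 18
f 16 18 4
f 17 1 19
f 17 19 18
f 18 19 20
f 18 20 4
f 19 1 21
f 19 21 20
f 20 21 22
f 20 22 4
f 21 1 23
f 21 23 22
f 22 23 24
f 22 24 4
f 23 1 25
f 23 25 24
f 24 25 26
f 24 26 4
f 25 1 27
f 25 27 26
f 26 27 28
f 26 28 4
f 27 1 29
f 27 29 28
f 28 29 30
f 28 30 4
f 29 1 2
f 29 2 30
f 30 2 3
f 30 3 4
f 31 68 47
f 68 42 71
f 47 71 36
f 68 71 47
f 31 47 43
f 47 36 48
f 43 48 32
f 47 48 43
f 31 43 52
f 43 32 53
f 52 53 38
f 43 53 52
f 31 52 64
f 52 38 67
f 64 67 41
f 52 67 64
f 31 64 68
f 64 41 72
f 68 72 42
f 64 72 68
f 32 48 59
f 48 36 62
f 59 62 40
f 48 62 59
f 36 71 49
f 71 42 70
f 49 70 35
f 71 70 49
f 42 72 69
f 72 41 65
f 69 65 33
f 72 65 69
f 41 67 66
f 67 38 54
f 66 54 37
f 67 54 66
f 38 53 58
f 53 32 55
f 58 55 39
f 53 55 58
f 34 60 46
f 60 40 61
f 46 61 35
f 60 61 46
f 34 46 44
f 46 35 45
f 44 45 33
f 46 45 44
f 34 44 51
f 44 33 50
f 51 50 37
f 44 50 51
f 34 51 56
f 51 37 57
f 56 57 39
f 51 57 56
f 34 56 60
f 56 39 63
f 60 63 40
f 56 63 60
f 35 61 49
f 61 40 62
f 49 62 36
f 61 62 49
f 33 45 69
f 45 35 70
f 69 70 42
f 45 70 69
f 37 50 66
f 50 33 65
f 66 65 41
f 50 65 66
f 39 57 58
f 57 37 54
f 58 54 38
f 57 54 58
f 40 63 59
f 63 39 55
f 59 55 32
f 63 55 59
f 74 73 77
f 74 77 75
f 75 77 78
f 75 78 76
f 77 73 79
f 77 79 78
f 78 79 80
f 78 80 76
f 79 73 81
f 79 81 80
f 80 81 82
f 80 82 76
f 81 73 83
f 81 83 82
f 82 83 84
f 82 84 76
f 83 73 85
f 83 85 84
f 84 85 86
f 84 86 76
f 85 73 87
f 85 87 86
f 86 87 88
f 86 88 76
f 87 73 89
f 87 89 88
f 88 89 90
f 88 90 76
f 89 73 91
f 89 91 90
f 90 91 92
f 90 92 76
f 91 73 93
f 91 93 92
f 92 93 94
f 92 94 76
f 93 73 95
f 93 95 94
f 94 95 96
f 94 96 76
f 95 73 97
f 95 97 96
f 96 97 98
f 96 98 76
f 97 73 99
f 97 99 98
f 98 99 100
f 98 100 76
f 99 73 74
f 99 74 100
f 100 74 75
f 100 75 76



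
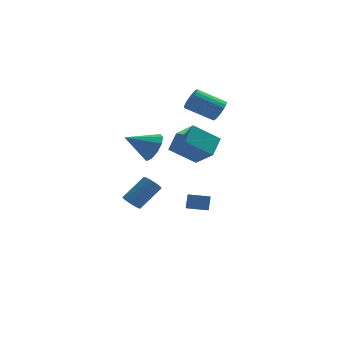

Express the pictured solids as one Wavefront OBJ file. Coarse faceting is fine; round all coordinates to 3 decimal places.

v 1.713 3.225 3.177
v 2.059 2.872 3.845
v 0.292 3.043 4.85
v -0.053 3.395 4.183
v 2.123 3.207 3.899
v 0.356 3.378 4.905
v 2.115 3.545 3.829
v 0.348 3.716 4.834
v 2.038 3.827 3.646
v 0.272 3.998 4.652
v 1.906 4.006 3.382
v 0.139 4.176 4.388
v 1.739 4.049 3.083
v -0.028 4.22 4.088
v 1.569 3.949 2.8
v -0.198 4.12 3.805
v 1.423 3.725 2.582
v -0.344 3.896 3.587
v 1.328 3.414 2.467
v -0.439 3.584 3.472
v 1.299 3.07 2.475
v -0.468 3.241 3.48
v 1.342 2.753 2.604
v -0.425 2.923 3.61
v 1.449 2.517 2.833
v -0.318 2.688 3.838
v 1.602 2.404 3.121
v -0.165 2.575 4.126
v 1.774 2.433 3.419
v 0.007 2.604 4.424
v 1.936 2.598 3.675
v 0.169 2.769 4.68
v -3.697 2.963 -4.501
v -3.447 3.359 -5.021
v -2.113 4.253 -3.699
v -2.363 3.857 -3.179
v -3.718 3.552 -4.878
v -2.384 4.446 -3.557
v -3.984 3.588 -4.634
v -2.649 4.482 -3.313
v -4.172 3.456 -4.354
v -2.838 4.35 -3.033
v -4.234 3.192 -4.114
v -2.899 4.086 -2.792
v -4.151 2.867 -3.977
v -2.817 3.761 -2.655
v -3.947 2.567 -3.981
v -2.613 3.461 -2.659
v -3.676 2.374 -4.123
v -2.342 3.268 -2.802
v -3.411 2.338 -4.367
v -2.076 3.232 -3.046
v -3.222 2.47 -4.647
v -1.888 3.364 -3.326
v -3.161 2.734 -4.888
v -1.826 3.628 -3.566
v -3.243 3.059 -5.025
v -1.909 3.953 -3.703
v -1.51 -0.079 1.416
v -0.569 -1.337 2.605
v -1.003 1.079 2.241
v -0.063 -0.179 3.431
v 0.123 0.039 0.249
v 1.063 -1.219 1.439
v 0.629 1.197 1.075
v 1.57 -0.061 2.264
v -0.411 -3.436 -1.878
v -0.278 -3.004 -0.975
v -0.578 -2.474 -2.314
v -0.445 -2.041 -1.411
v 0.705 -3.339 -2.089
v 0.838 -2.906 -1.186
v 0.538 -2.376 -2.525
v 0.671 -1.944 -1.622
v -2.465 -3.486 3.105
v -2.053 -2.992 3.947
v -4.095 -3.714 4.035
v -2.335 -2.54 3.566
v -2.666 -2.45 3.008
v -2.921 -2.755 2.487
v -3.001 -3.339 2.202
v -2.878 -3.98 2.262
v -2.596 -4.431 2.644
v -2.265 -4.522 3.202
v -2.01 -4.217 3.723
v -1.929 -3.633 4.007
f 2 1 5
f 2 5 3
f 3 5 6
f 3 6 4
f 5 1 7
f 5 7 6
f 6 7 8
f 6 8 4
f 7 1 9
f 7 9 8
f 8 9 10
f 8 10 4
f 9 1 11
f 9 11 10
f 10 11 12
f 10 12 4
f 11 1 13
f 11 13 12
f 12 13 14
f 12 14 4
f 13 1 15
f 13 15 14
f 14 15 16
f 14 16 4
f 15 1 17
f 15 17 16
f 16 17 18
f 16 18 4
f 17 1 19
f 17 19 18
f 18 19 20
f 18 20 4
f 19 1 21
f 19 21 20
f 20 21 22
f 20 22 4
f 21 1 23
f 21 23 22
f 22 23 24
f 22 24 4
f 23 1 25
f 23 25 24
f 24 25 26
f 24 26 4
f 25 1 27
f 25 27 26
f 26 27 28
f 26 28 4
f 27 1 29
f 27 29 28
f 28 29 30
f 28 30 4
f 29 1 31
f 29 31 30
f 30 31 32
f 30 32 4
f 31 1 2
f 31 2 32
f 32 2 3
f 32 3 4
f 34 33 37
f 34 37 35
f 35 37 38
f 35 38 36
f 37 33 39
f 37 39 38
f 38 39 40
f 38 40 36
f 39 33 41
f 39 41 40
f 40 41 42
f 40 42 36
f 41 33 43
f 41 43 42
f 42 43 44
f 42 44 36
f 43 33 45
f 43 45 44
f 44 45 46
f 44 46 36
f 45 33 47
f 45 47 46
f 46 47 48
f 46 48 36
f 47 33 49
f 47 49 48
f 48 49 50
f 48 50 36
f 49 33 51
f 49 51 50
f 50 51 52
f 50 52 36
f 51 33 53
f 51 53 52
f 52 53 54
f 52 54 36
f 53 33 55
f 53 55 54
f 54 55 56
f 54 56 36
f 55 33 57
f 55 57 56
f 56 57 58
f 56 58 36
f 57 33 34
f 57 34 58
f 58 34 35
f 58 35 36
f 60 62 59
f 63 60 59
f 59 62 61
f 61 63 59
f 60 66 62
f 64 60 63
f 64 66 60
f 62 66 61
f 65 63 61
f 61 66 65
f 65 64 63
f 66 64 65
f 68 70 67
f 71 68 67
f 67 70 69
f 69 71 67
f 68 74 70
f 72 68 71
f 72 74 68
f 70 74 69
f 73 71 69
f 69 74 73
f 73 72 71
f 74 72 73
f 76 75 78
f 76 78 77
f 78 75 79
f 78 79 77
f 79 75 80
f 79 80 77
f 80 75 81
f 80 81 77
f 81 75 82
f 81 82 77
f 82 75 83
f 82 83 77
f 83 75 84
f 83 84 77
f 84 75 85
f 84 85 77
f 85 75 86
f 85 86 77
f 86 75 76
f 86 76 77



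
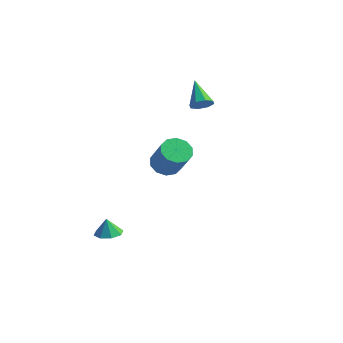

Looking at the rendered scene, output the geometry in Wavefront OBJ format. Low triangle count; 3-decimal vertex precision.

v -0.275 -3.666 -3.876
v 0.503 -3.565 -3.777
v -0.405 -3.674 -2.844
v 0.203 -3.04 -3.811
v -0.376 -2.883 -3.883
v -0.896 -3.184 -3.951
v -1.052 -3.768 -3.975
v -0.752 -4.292 -3.941
v -0.173 -4.45 -3.869
v 0.347 -4.148 -3.801
v 1.882 -1.546 1.247
v 2.557 -1.097 0.904
v 3.692 -1.605 2.469
v 3.018 -2.054 2.813
v 2.273 -0.758 1.22
v 3.408 -1.266 2.786
v 1.84 -0.719 1.546
v 2.975 -1.228 3.112
v 1.423 -0.997 1.759
v 2.558 -1.505 3.324
v 1.181 -1.484 1.775
v 2.317 -1.992 3.341
v 1.208 -1.995 1.591
v 2.343 -2.503 3.156
v 1.492 -2.334 1.274
v 2.627 -2.842 2.84
v 1.925 -2.372 0.948
v 3.06 -2.881 2.514
v 2.342 -2.095 0.736
v 3.477 -2.603 2.301
v 2.583 -1.608 0.719
v 3.719 -2.116 2.285
v 0.219 3.557 2.998
v 0.627 3.351 3.541
v -0.939 4.383 4.182
v 0.772 3.837 3.345
v 0.593 4.158 2.945
v 0.195 4.128 2.577
v -0.189 3.764 2.455
v -0.334 3.278 2.652
v -0.155 2.956 3.051
v 0.243 2.987 3.42
f 2 1 4
f 2 4 3
f 4 1 5
f 4 5 3
f 5 1 6
f 5 6 3
f 6 1 7
f 6 7 3
f 7 1 8
f 7 8 3
f 8 1 9
f 8 9 3
f 9 1 10
f 9 10 3
f 10 1 2
f 10 2 3
f 12 11 15
f 12 15 13
f 13 15 16
f 13 16 14
f 15 11 17
f 15 17 16
f 16 17 18
f 16 18 14
f 17 11 19
f 17 19 18
f 18 19 20
f 18 20 14
f 19 11 21
f 19 21 20
f 20 21 22
f 20 22 14
f 21 11 23
f 21 23 22
f 22 23 24
f 22 24 14
f 23 11 25
f 23 25 24
f 24 25 26
f 24 26 14
f 25 11 27
f 25 27 26
f 26 27 28
f 26 28 14
f 27 11 29
f 27 29 28
f 28 29 30
f 28 30 14
f 29 11 31
f 29 31 30
f 30 31 32
f 30 32 14
f 31 11 12
f 31 12 32
f 32 12 13
f 32 13 14
f 34 33 36
f 34 36 35
f 36 33 37
f 36 37 35
f 37 33 38
f 37 38 35
f 38 33 39
f 38 39 35
f 39 33 40
f 39 40 35
f 40 33 41
f 40 41 35
f 41 33 42
f 41 42 35
f 42 33 34
f 42 34 35



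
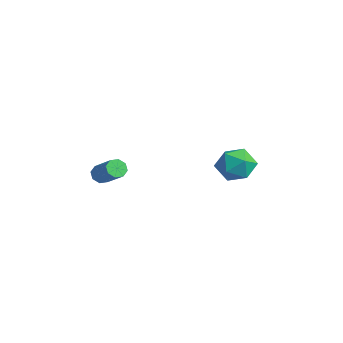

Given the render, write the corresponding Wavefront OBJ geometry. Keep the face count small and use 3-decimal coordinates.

v 0.344 -2.383 -2.745
v 0.637 -2.6 -3.102
v 1.869 -2.434 -2.192
v 1.576 -2.217 -1.835
v 0.615 -2.212 -3.142
v 1.846 -2.046 -2.232
v 0.434 -1.925 -2.95
v 1.665 -1.759 -2.04
v 0.201 -1.906 -2.637
v 1.432 -1.74 -1.728
v 0.051 -2.166 -2.388
v 1.283 -2 -1.478
v 0.074 -2.554 -2.348
v 1.305 -2.388 -1.438
v 0.255 -2.841 -2.54
v 1.486 -2.675 -1.63
v 0.488 -2.86 -2.852
v 1.719 -2.694 -1.943
v 0.995 4.296 -3.035
v 1.588 4.057 -3.816
v 1.532 2.983 -2.224
v 2.125 2.744 -3.005
v 2.329 3.56 -2.447
v 1.997 4.372 -2.948
v 1.123 2.668 -3.092
v 0.791 3.48 -3.593
v 1.667 3.051 -3.851
v 2.413 3.602 -3.452
v 0.707 3.438 -2.588
v 1.453 3.989 -2.189
f 2 1 5
f 2 5 3
f 3 5 6
f 3 6 4
f 5 1 7
f 5 7 6
f 6 7 8
f 6 8 4
f 7 1 9
f 7 9 8
f 8 9 10
f 8 10 4
f 9 1 11
f 9 11 10
f 10 11 12
f 10 12 4
f 11 1 13
f 11 13 12
f 12 13 14
f 12 14 4
f 13 1 15
f 13 15 14
f 14 15 16
f 14 16 4
f 15 1 17
f 15 17 16
f 16 17 18
f 16 18 4
f 17 1 2
f 17 2 18
f 18 2 3
f 18 3 4
f 19 30 24
f 19 24 20
f 19 20 26
f 19 26 29
f 19 29 30
f 20 24 28
f 24 30 23
f 30 29 21
f 29 26 25
f 26 20 27
f 22 28 23
f 22 23 21
f 22 21 25
f 22 25 27
f 22 27 28
f 23 28 24
f 21 23 30
f 25 21 29
f 27 25 26
f 28 27 20



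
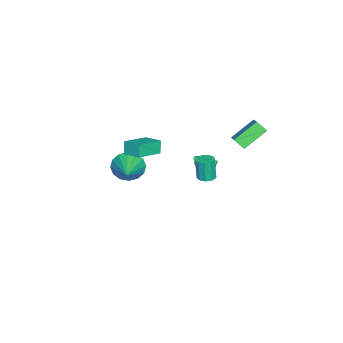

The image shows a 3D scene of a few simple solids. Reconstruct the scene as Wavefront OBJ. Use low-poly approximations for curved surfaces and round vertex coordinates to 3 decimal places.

v 3.966 2.665 0.818
v 4.45 2.427 0.847
v 4.298 2.277 2.19
v 3.814 2.515 2.162
v 4.486 2.792 0.891
v 4.334 2.642 2.235
v 4.278 3.098 0.902
v 4.127 2.947 2.245
v 3.925 3.201 0.874
v 3.773 3.05 2.217
v 3.59 3.053 0.819
v 3.439 2.903 2.163
v 3.432 2.724 0.765
v 3.28 2.574 2.108
v 3.523 2.368 0.735
v 3.371 2.217 2.078
v 3.822 2.15 0.744
v 3.67 2 2.088
v 4.188 2.174 0.788
v 4.036 2.023 2.132
v -0.505 -3.691 -3.611
v -0.016 -4.025 -4.466
v 1.305 -3.089 -2.809
v -0.141 -3.511 -4.568
v -0.365 -3.046 -4.414
v -0.625 -2.754 -4.045
v -0.854 -2.713 -3.559
v -0.989 -2.934 -3.087
v -0.995 -3.358 -2.756
v -0.869 -3.871 -2.653
v -0.646 -4.337 -2.807
v -0.386 -4.629 -3.177
v -0.157 -4.67 -3.662
v -0.022 -4.449 -4.134
v -0.462 0.859 -2.374
v 0.228 1.355 -2.728
v -0.778 1.721 -1.786
v -0.361 1.4 -3.112
v -1.009 1.129 -3.063
v -1.336 0.7 -2.611
v -1.151 0.364 -2.02
v -0.562 0.319 -1.637
v 0.085 0.59 -1.686
v 0.413 1.019 -2.138
v -0.152 3.295 0.443
v -0.215 2.665 0.98
v -1.273 4.238 1.418
v -1.336 3.609 1.955
v 0.876 3.791 1.145
v 0.813 3.162 1.682
v -0.245 4.735 2.12
v -0.308 4.105 2.657
v 2.448 -1.461 0.799
v 2.105 -1.559 1.581
v 2.85 -0.428 1.104
v 2.508 -0.526 1.887
v 3.872 -2.174 1.333
v 3.53 -2.272 2.116
v 4.275 -1.141 1.639
v 3.932 -1.239 2.421
f 2 1 5
f 2 5 3
f 3 5 6
f 3 6 4
f 5 1 7
f 5 7 6
f 6 7 8
f 6 8 4
f 7 1 9
f 7 9 8
f 8 9 10
f 8 10 4
f 9 1 11
f 9 11 10
f 10 11 12
f 10 12 4
f 11 1 13
f 11 13 12
f 12 13 14
f 12 14 4
f 13 1 15
f 13 15 14
f 14 15 16
f 14 16 4
f 15 1 17
f 15 17 16
f 16 17 18
f 16 18 4
f 17 1 19
f 17 19 18
f 18 19 20
f 18 20 4
f 19 1 2
f 19 2 20
f 20 2 3
f 20 3 4
f 22 21 24
f 22 24 23
f 24 21 25
f 24 25 23
f 25 21 26
f 25 26 23
f 26 21 27
f 26 27 23
f 27 21 28
f 27 28 23
f 28 21 29
f 28 29 23
f 29 21 30
f 29 30 23
f 30 21 31
f 30 31 23
f 31 21 32
f 31 32 23
f 32 21 33
f 32 33 23
f 33 21 34
f 33 34 23
f 34 21 22
f 34 22 23
f 36 35 38
f 36 38 37
f 38 35 39
f 38 39 37
f 39 35 40
f 39 40 37
f 40 35 41
f 40 41 37
f 41 35 42
f 41 42 37
f 42 35 43
f 42 43 37
f 43 35 44
f 43 44 37
f 44 35 36
f 44 36 37
f 46 48 45
f 49 46 45
f 45 48 47
f 47 49 45
f 46 52 48
f 50 46 49
f 50 52 46
f 48 52 47
f 51 49 47
f 47 52 51
f 51 50 49
f 52 50 51
f 54 56 53
f 57 54 53
f 53 56 55
f 55 57 53
f 54 60 56
f 58 54 57
f 58 60 54
f 56 60 55
f 59 57 55
f 55 60 59
f 59 58 57
f 60 58 59



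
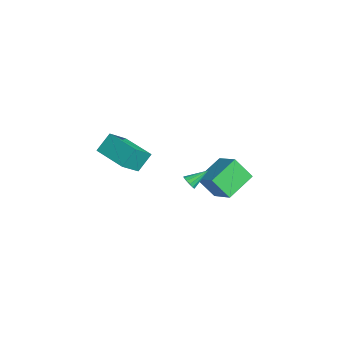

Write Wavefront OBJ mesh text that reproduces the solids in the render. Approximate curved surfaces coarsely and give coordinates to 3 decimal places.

v 1.754 -4.904 3.6
v 1.452 -4.091 4.568
v 1.102 -3.85 2.511
v 0.8 -3.037 3.479
v 3.54 -4.003 3.401
v 3.238 -3.19 4.369
v 2.888 -2.949 2.312
v 2.586 -2.136 3.28
v 2.077 0.109 0.065
v 2.575 0.149 0.054
v 2.003 1.231 0.775
v 2.48 0.286 -0.173
v 2.256 0.367 -0.324
v 1.976 0.366 -0.352
v 1.728 0.283 -0.247
v 1.59 0.145 -0.043
v 1.608 -0.004 0.195
v 1.774 -0.118 0.392
v 2.037 -0.159 0.485
v 2.312 -0.116 0.445
v 2.513 -0.001 0.285
v 1.237 1.692 -0.746
v 0.333 3.319 0.011
v -0.231 1.287 -1.629
v -1.135 2.914 -0.872
v 1.755 2.566 -2.008
v 0.851 4.193 -1.251
v 0.287 2.161 -2.891
v -0.617 3.788 -2.134
f 2 4 1
f 5 2 1
f 1 4 3
f 3 5 1
f 2 8 4
f 6 2 5
f 6 8 2
f 4 8 3
f 7 5 3
f 3 8 7
f 7 6 5
f 8 6 7
f 10 9 12
f 10 12 11
f 12 9 13
f 12 13 11
f 13 9 14
f 13 14 11
f 14 9 15
f 14 15 11
f 15 9 16
f 15 16 11
f 16 9 17
f 16 17 11
f 17 9 18
f 17 18 11
f 18 9 19
f 18 19 11
f 19 9 20
f 19 20 11
f 20 9 21
f 20 21 11
f 21 9 10
f 21 10 11
f 23 25 22
f 26 23 22
f 22 25 24
f 24 26 22
f 23 29 25
f 27 23 26
f 27 29 23
f 25 29 24
f 28 26 24
f 24 29 28
f 28 27 26
f 29 27 28



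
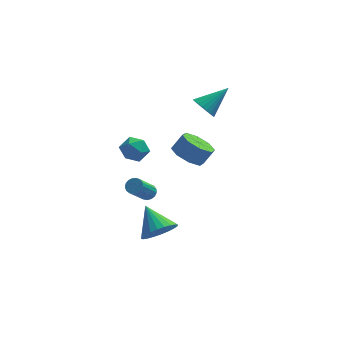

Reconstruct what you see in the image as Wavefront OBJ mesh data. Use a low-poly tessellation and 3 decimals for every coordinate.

v 2.22 1.706 -0.834
v 2.89 0.88 -1.071
v 3.53 1.127 -0.123
v 2.86 1.954 0.114
v 3.132 1.597 -1.421
v 3.772 1.844 -0.473
v 2.84 2.378 -1.428
v 3.48 2.626 -0.48
v 2.185 2.766 -1.086
v 2.825 3.013 -0.139
v 1.55 2.533 -0.597
v 2.19 2.78 0.351
v 1.308 1.816 -0.247
v 1.948 2.063 0.701
v 1.6 1.034 -0.24
v 2.24 1.282 0.708
v 2.255 0.647 -0.581
v 2.895 0.894 0.366
v -1.137 0.492 1.036
v -0.291 0.477 1.384
v -1.229 -0.977 1.196
v -0.383 -0.992 1.544
v -1.067 -0.612 2.019
v -1.01 0.295 1.92
v -0.51 -0.795 0.66
v -0.453 0.112 0.561
v 0.096 -0.319 1.152
v -0.248 -0.206 1.992
v -1.272 -0.294 0.588
v -1.616 -0.181 1.428
v 0.493 -4.185 -2.573
v 1.491 -3.952 -2.201
v -0.233 -2.835 -1.467
v 1.465 -3.692 -2.536
v 1.29 -3.506 -2.877
v 0.995 -3.424 -3.172
v 0.623 -3.458 -3.375
v 0.231 -3.602 -3.456
v -0.121 -3.835 -3.403
v -0.379 -4.122 -3.223
v -0.505 -4.417 -2.945
v -0.478 -4.678 -2.609
v -0.304 -4.863 -2.269
v -0.008 -4.945 -1.974
v 0.364 -4.912 -1.771
v 0.756 -4.767 -1.69
v 1.107 -4.534 -1.743
v 1.366 -4.248 -1.923
v -0.043 0.634 -3.085
v 0.315 0.848 -2.726
v -0.46 -0.161 -1.355
v -0.817 -0.374 -1.715
v 0.111 1.015 -2.719
v -0.664 0.006 -1.348
v -0.128 1.094 -2.795
v -0.903 0.085 -1.425
v -0.347 1.068 -2.939
v -1.122 0.059 -1.568
v -0.497 0.943 -3.115
v -1.272 -0.066 -1.745
v -0.542 0.747 -3.285
v -1.317 -0.262 -1.915
v -0.473 0.525 -3.409
v -1.248 -0.484 -2.039
v -0.306 0.329 -3.459
v -1.081 -0.68 -2.089
v -0.078 0.202 -3.423
v -0.853 -0.807 -2.053
v 0.158 0.175 -3.31
v -0.616 -0.834 -1.94
v 0.348 0.252 -3.145
v -0.426 -0.757 -1.775
v 0.449 0.418 -2.967
v -0.326 -0.591 -1.596
v 0.437 0.633 -2.816
v -0.338 -0.376 -1.445
v 3.196 3.518 1.902
v 3.669 3.651 1.208
v 4.644 4.302 3.038
v 3.5 3.936 1.227
v 3.285 4.157 1.348
v 3.056 4.281 1.554
v 2.849 4.288 1.813
v 2.694 4.179 2.085
v 2.616 3.968 2.33
v 2.627 3.689 2.509
v 2.724 3.384 2.596
v 2.893 3.1 2.577
v 3.108 2.879 2.455
v 3.337 2.755 2.25
v 3.544 2.747 1.991
v 3.699 2.857 1.718
v 3.777 3.067 1.474
v 3.766 3.346 1.295
f 2 1 5
f 2 5 3
f 3 5 6
f 3 6 4
f 5 1 7
f 5 7 6
f 6 7 8
f 6 8 4
f 7 1 9
f 7 9 8
f 8 9 10
f 8 10 4
f 9 1 11
f 9 11 10
f 10 11 12
f 10 12 4
f 11 1 13
f 11 13 12
f 12 13 14
f 12 14 4
f 13 1 15
f 13 15 14
f 14 15 16
f 14 16 4
f 15 1 17
f 15 17 16
f 16 17 18
f 16 18 4
f 17 1 2
f 17 2 18
f 18 2 3
f 18 3 4
f 19 30 24
f 19 24 20
f 19 20 26
f 19 26 29
f 19 29 30
f 20 24 28
f 24 30 23
f 30 29 21
f 29 26 25
f 26 20 27
f 22 28 23
f 22 23 21
f 22 21 25
f 22 25 27
f 22 27 28
f 23 28 24
f 21 23 30
f 25 21 29
f 27 25 26
f 28 27 20
f 32 31 34
f 32 34 33
f 34 31 35
f 34 35 33
f 35 31 36
f 35 36 33
f 36 31 37
f 36 37 33
f 37 31 38
f 37 38 33
f 38 31 39
f 38 39 33
f 39 31 40
f 39 40 33
f 40 31 41
f 40 41 33
f 41 31 42
f 41 42 33
f 42 31 43
f 42 43 33
f 43 31 44
f 43 44 33
f 44 31 45
f 44 45 33
f 45 31 46
f 45 46 33
f 46 31 47
f 46 47 33
f 47 31 48
f 47 48 33
f 48 31 32
f 48 32 33
f 50 49 53
f 50 53 51
f 51 53 54
f 51 54 52
f 53 49 55
f 53 55 54
f 54 55 56
f 54 56 52
f 55 49 57
f 55 57 56
f 56 57 58
f 56 58 52
f 57 49 59
f 57 59 58
f 58 59 60
f 58 60 52
f 59 49 61
f 59 61 60
f 60 61 62
f 60 62 52
f 61 49 63
f 61 63 62
f 62 63 64
f 62 64 52
f 63 49 65
f 63 65 64
f 64 65 66
f 64 66 52
f 65 49 67
f 65 67 66
f 66 67 68
f 66 68 52
f 67 49 69
f 67 69 68
f 68 69 70
f 68 70 52
f 69 49 71
f 69 71 70
f 70 71 72
f 70 72 52
f 71 49 73
f 71 73 72
f 72 73 74
f 72 74 52
f 73 49 75
f 73 75 74
f 74 75 76
f 74 76 52
f 75 49 50
f 75 50 76
f 76 50 51
f 76 51 52
f 78 77 80
f 78 80 79
f 80 77 81
f 80 81 79
f 81 77 82
f 81 82 79
f 82 77 83
f 82 83 79
f 83 77 84
f 83 84 79
f 84 77 85
f 84 85 79
f 85 77 86
f 85 86 79
f 86 77 87
f 86 87 79
f 87 77 88
f 87 88 79
f 88 77 89
f 88 89 79
f 89 77 90
f 89 90 79
f 90 77 91
f 90 91 79
f 91 77 92
f 91 92 79
f 92 77 93
f 92 93 79
f 93 77 94
f 93 94 79
f 94 77 78
f 94 78 79



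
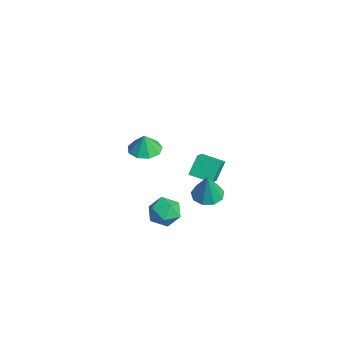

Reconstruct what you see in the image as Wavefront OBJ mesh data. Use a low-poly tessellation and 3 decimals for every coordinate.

v 2.336 1.398 -0.726
v 3.272 1.195 -1.184
v 1.808 -0.195 -1.096
v 2.744 -0.398 -1.554
v 2.685 -0.269 -0.502
v 3.011 0.715 -0.273
v 2.069 0.285 -2.007
v 2.395 1.269 -1.778
v 3.107 0.506 -1.976
v 3.488 0.164 -1.045
v 1.592 0.836 -1.235
v 1.973 0.494 -0.304
v -4.068 1.279 -0.714
v -3.299 0.592 -0.851
v -3.912 1.201 0.554
v -3.036 1.253 -0.843
v -3.256 1.926 -0.774
v -3.856 2.296 -0.678
v -4.555 2.19 -0.598
v -5.026 1.658 -0.573
v -5.049 0.948 -0.613
v -4.613 0.393 -0.701
v -3.922 0.252 -0.795
v 3.567 2.663 0.661
v 4.295 2.139 0.416
v 4.053 2.477 2.499
v 4.464 2.752 0.433
v 4.214 3.323 0.557
v 3.66 3.585 0.729
v 3.064 3.416 0.87
v 2.702 2.894 0.913
v 2.746 2.264 0.838
v 3.173 1.82 0.68
v 3.785 1.771 0.513
v 0.381 3.349 1.573
v 1.613 2.688 2.487
v 1.207 4.462 1.264
v 2.439 3.801 2.178
v 0.861 2.679 0.442
v 2.093 2.018 1.356
v 1.687 3.792 0.133
v 2.919 3.131 1.047
f 1 12 6
f 1 6 2
f 1 2 8
f 1 8 11
f 1 11 12
f 2 6 10
f 6 12 5
f 12 11 3
f 11 8 7
f 8 2 9
f 4 10 5
f 4 5 3
f 4 3 7
f 4 7 9
f 4 9 10
f 5 10 6
f 3 5 12
f 7 3 11
f 9 7 8
f 10 9 2
f 14 13 16
f 14 16 15
f 16 13 17
f 16 17 15
f 17 13 18
f 17 18 15
f 18 13 19
f 18 19 15
f 19 13 20
f 19 20 15
f 20 13 21
f 20 21 15
f 21 13 22
f 21 22 15
f 22 13 23
f 22 23 15
f 23 13 14
f 23 14 15
f 25 24 27
f 25 27 26
f 27 24 28
f 27 28 26
f 28 24 29
f 28 29 26
f 29 24 30
f 29 30 26
f 30 24 31
f 30 31 26
f 31 24 32
f 31 32 26
f 32 24 33
f 32 33 26
f 33 24 34
f 33 34 26
f 34 24 25
f 34 25 26
f 36 38 35
f 39 36 35
f 35 38 37
f 37 39 35
f 36 42 38
f 40 36 39
f 40 42 36
f 38 42 37
f 41 39 37
f 37 42 41
f 41 40 39
f 42 40 41



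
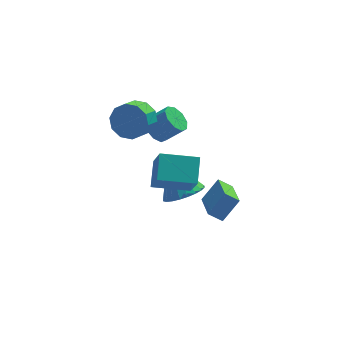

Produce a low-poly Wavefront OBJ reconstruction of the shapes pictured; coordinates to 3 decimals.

v 0.514 0.801 -3.041
v 1.27 0.353 -2.467
v -0.054 1.919 -1.419
v 1.468 0.677 -2.621
v 1.521 1.02 -2.839
v 1.42 1.329 -3.088
v 1.181 1.559 -3.329
v 0.841 1.673 -3.527
v 0.451 1.654 -3.651
v 0.07 1.505 -3.681
v -0.243 1.25 -3.615
v -0.441 0.926 -3.461
v -0.493 0.583 -3.243
v -0.392 0.273 -2.994
v -0.154 0.044 -2.753
v 0.187 -0.07 -2.555
v 0.577 -0.051 -2.432
v 0.957 0.097 -2.401
v -1.378 2.036 1.836
v -0.951 2.282 2.672
v -1.494 1.569 3.159
v -1.922 1.324 2.324
v -1.445 2.616 2.611
v -1.988 1.904 3.098
v -1.913 2.729 2.254
v -2.456 2.017 2.742
v -2.177 2.578 1.738
v -2.72 1.865 2.225
v -2.136 2.219 1.259
v -2.679 1.507 1.746
v -1.806 1.791 1.001
v -2.349 1.078 1.488
v -1.312 1.456 1.062
v -1.855 0.744 1.549
v -0.844 1.343 1.418
v -1.387 0.631 1.906
v -0.58 1.495 1.935
v -1.123 0.782 2.422
v -0.621 1.853 2.414
v -1.164 1.141 2.901
v 1.389 -0.601 -3.361
v 2.241 -0.226 -2.328
v 1.423 1.138 -4.02
v 2.275 1.513 -2.987
v 2.045 -0.793 -3.833
v 2.897 -0.418 -2.8
v 2.079 0.946 -4.492
v 2.931 1.321 -3.459
v -1.139 -1.655 0.772
v -0.818 -0.521 1.546
v -1.232 -0.444 -0.965
v -0.912 0.69 -0.192
v 0.632 -1.95 0.472
v 0.952 -0.816 1.245
v 0.538 -0.739 -1.266
v 0.859 0.395 -0.492
v -0.532 2.291 0.564
v -0.15 2.894 0.304
v 0.775 2.692 1.195
v 0.392 2.089 1.456
v -0.479 3.04 0.679
v 0.446 2.838 1.57
v -0.833 2.837 1
v 0.092 2.635 1.891
v -1.046 2.377 1.118
v -0.122 2.175 2.009
v -1.019 1.878 0.976
v -0.095 1.676 1.867
v -0.765 1.572 0.642
v 0.16 1.37 1.533
v -0.401 1.602 0.272
v 0.524 1.4 1.163
v -0.099 1.955 0.038
v 0.826 1.753 0.929
v 0 2.465 0.051
v 0.925 2.263 0.942
f 2 1 4
f 2 4 3
f 4 1 5
f 4 5 3
f 5 1 6
f 5 6 3
f 6 1 7
f 6 7 3
f 7 1 8
f 7 8 3
f 8 1 9
f 8 9 3
f 9 1 10
f 9 10 3
f 10 1 11
f 10 11 3
f 11 1 12
f 11 12 3
f 12 1 13
f 12 13 3
f 13 1 14
f 13 14 3
f 14 1 15
f 14 15 3
f 15 1 16
f 15 16 3
f 16 1 17
f 16 17 3
f 17 1 18
f 17 18 3
f 18 1 2
f 18 2 3
f 20 19 23
f 20 23 21
f 21 23 24
f 21 24 22
f 23 19 25
f 23 25 24
f 24 25 26
f 24 26 22
f 25 19 27
f 25 27 26
f 26 27 28
f 26 28 22
f 27 19 29
f 27 29 28
f 28 29 30
f 28 30 22
f 29 19 31
f 29 31 30
f 30 31 32
f 30 32 22
f 31 19 33
f 31 33 32
f 32 33 34
f 32 34 22
f 33 19 35
f 33 35 34
f 34 35 36
f 34 36 22
f 35 19 37
f 35 37 36
f 36 37 38
f 36 38 22
f 37 19 39
f 37 39 38
f 38 39 40
f 38 40 22
f 39 19 20
f 39 20 40
f 40 20 21
f 40 21 22
f 42 44 41
f 45 42 41
f 41 44 43
f 43 45 41
f 42 48 44
f 46 42 45
f 46 48 42
f 44 48 43
f 47 45 43
f 43 48 47
f 47 46 45
f 48 46 47
f 50 52 49
f 53 50 49
f 49 52 51
f 51 53 49
f 50 56 52
f 54 50 53
f 54 56 50
f 52 56 51
f 55 53 51
f 51 56 55
f 55 54 53
f 56 54 55
f 58 57 61
f 58 61 59
f 59 61 62
f 59 62 60
f 61 57 63
f 61 63 62
f 62 63 64
f 62 64 60
f 63 57 65
f 63 65 64
f 64 65 66
f 64 66 60
f 65 57 67
f 65 67 66
f 66 67 68
f 66 68 60
f 67 57 69
f 67 69 68
f 68 69 70
f 68 70 60
f 69 57 71
f 69 71 70
f 70 71 72
f 70 72 60
f 71 57 73
f 71 73 72
f 72 73 74
f 72 74 60
f 73 57 75
f 73 75 74
f 74 75 76
f 74 76 60
f 75 57 58
f 75 58 76
f 76 58 59
f 76 59 60

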